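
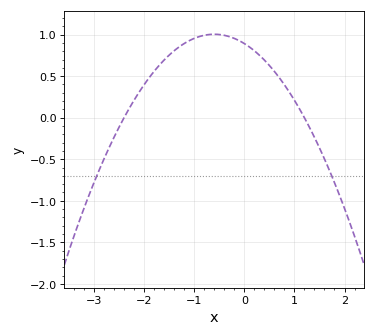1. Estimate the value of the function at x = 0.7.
0.5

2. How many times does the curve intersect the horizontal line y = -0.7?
2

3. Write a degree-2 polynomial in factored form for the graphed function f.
y = -0.31(x + 2.4)(x - 1.2)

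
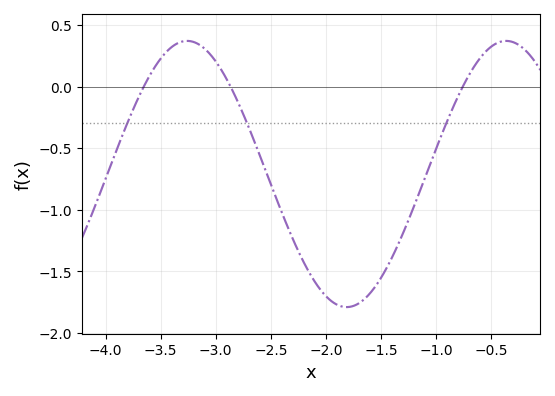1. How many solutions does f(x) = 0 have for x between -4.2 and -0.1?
3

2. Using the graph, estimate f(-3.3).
0.366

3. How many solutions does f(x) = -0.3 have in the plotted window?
3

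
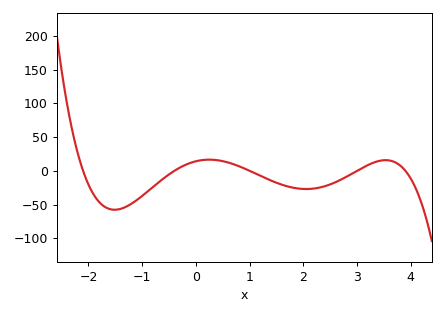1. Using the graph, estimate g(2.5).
-20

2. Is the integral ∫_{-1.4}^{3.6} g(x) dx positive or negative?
negative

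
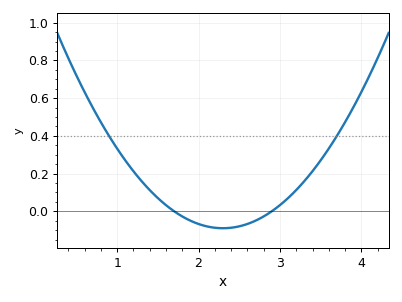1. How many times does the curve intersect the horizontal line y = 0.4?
2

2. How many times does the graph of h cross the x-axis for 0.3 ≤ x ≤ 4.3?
2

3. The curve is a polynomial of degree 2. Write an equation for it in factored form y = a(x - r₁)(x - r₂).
y = 0.25(x - 1.7)(x - 2.9)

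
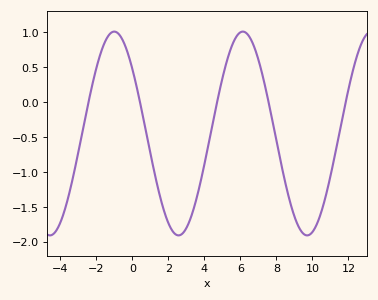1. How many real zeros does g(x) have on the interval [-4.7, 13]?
5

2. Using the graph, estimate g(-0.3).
0.74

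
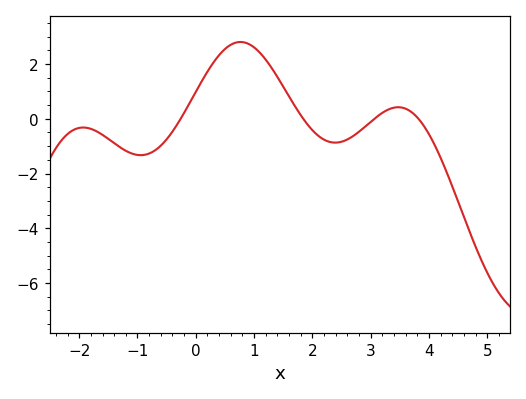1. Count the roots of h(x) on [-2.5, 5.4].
4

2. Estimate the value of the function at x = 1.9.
-0.162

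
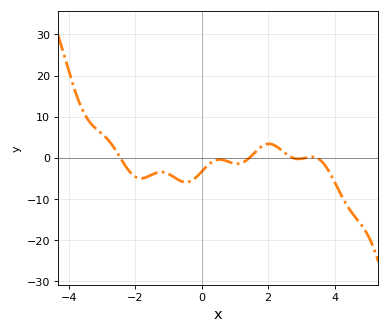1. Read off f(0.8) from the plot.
-1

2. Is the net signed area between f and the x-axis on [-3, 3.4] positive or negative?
negative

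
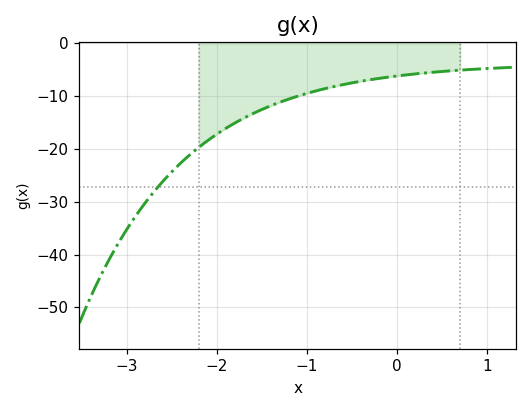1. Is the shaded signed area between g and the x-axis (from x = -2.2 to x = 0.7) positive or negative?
negative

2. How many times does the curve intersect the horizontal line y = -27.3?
1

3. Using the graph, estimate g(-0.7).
-8.18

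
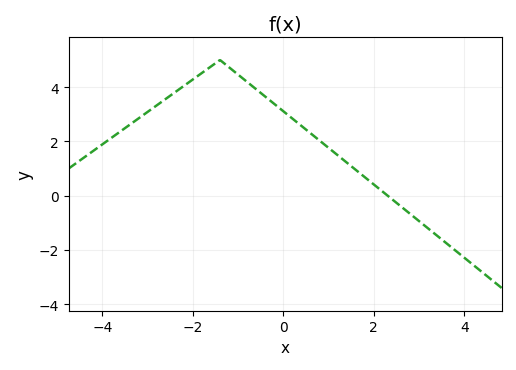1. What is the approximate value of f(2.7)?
-0.53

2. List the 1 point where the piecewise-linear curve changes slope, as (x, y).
(-1.4, 5)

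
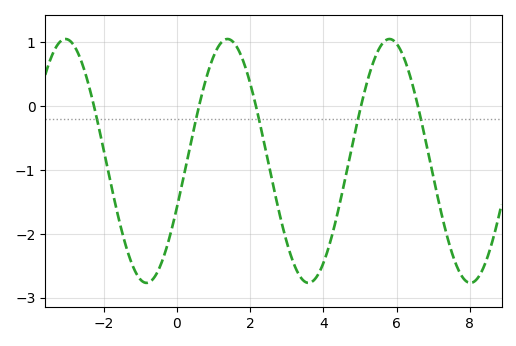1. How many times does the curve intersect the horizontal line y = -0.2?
5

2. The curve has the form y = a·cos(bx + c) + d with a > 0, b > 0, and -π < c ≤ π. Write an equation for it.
y = 1.91cos(1.4x - 2) - 0.86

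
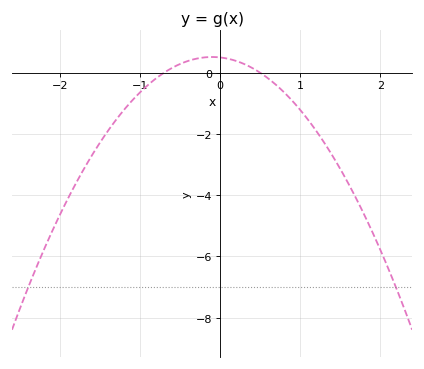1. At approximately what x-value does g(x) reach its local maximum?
-0.1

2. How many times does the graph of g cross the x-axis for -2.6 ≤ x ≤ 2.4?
2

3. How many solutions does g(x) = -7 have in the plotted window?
2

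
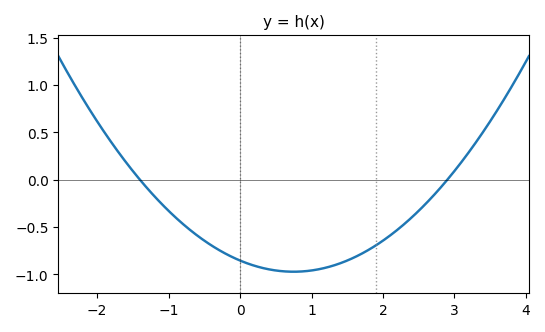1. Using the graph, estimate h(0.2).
-0.907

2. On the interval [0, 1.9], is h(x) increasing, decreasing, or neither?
neither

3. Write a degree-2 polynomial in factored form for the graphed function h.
y = 0.21(x + 1.4)(x - 2.9)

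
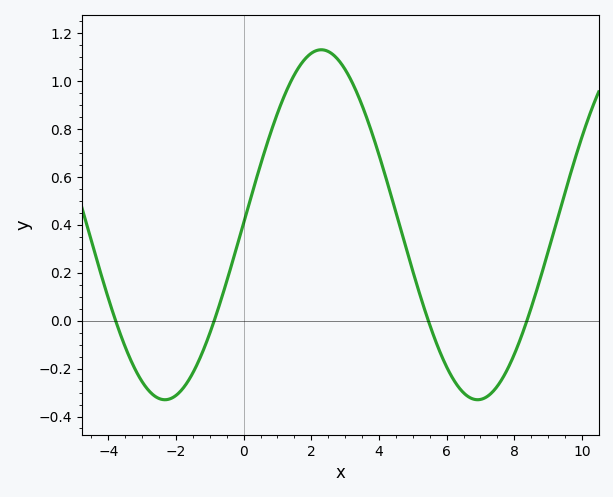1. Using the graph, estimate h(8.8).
0.192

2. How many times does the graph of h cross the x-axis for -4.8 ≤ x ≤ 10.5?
4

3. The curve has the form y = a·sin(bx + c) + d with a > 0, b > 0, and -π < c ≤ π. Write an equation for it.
y = 0.73sin(0.68x + 0.01) + 0.4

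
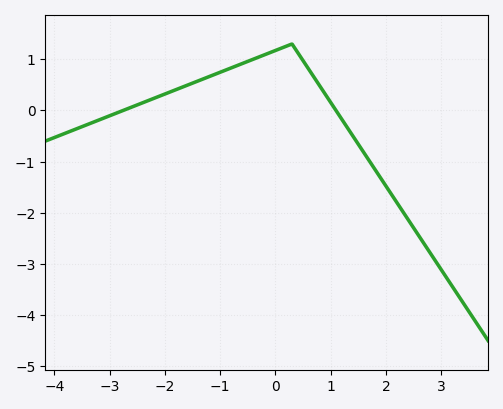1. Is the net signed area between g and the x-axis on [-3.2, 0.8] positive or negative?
positive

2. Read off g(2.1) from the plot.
-1.6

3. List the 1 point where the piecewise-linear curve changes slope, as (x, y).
(0.3, 1.3)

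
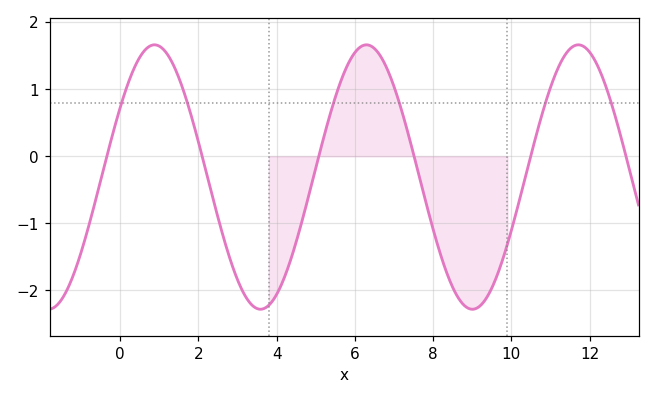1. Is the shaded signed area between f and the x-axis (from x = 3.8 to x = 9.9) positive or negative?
negative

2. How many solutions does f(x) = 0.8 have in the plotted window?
6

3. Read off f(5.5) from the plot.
0.9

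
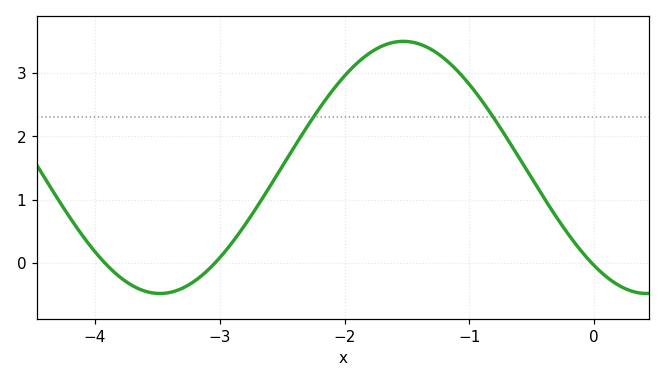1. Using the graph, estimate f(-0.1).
0.184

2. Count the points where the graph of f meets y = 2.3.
2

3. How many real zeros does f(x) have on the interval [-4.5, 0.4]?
3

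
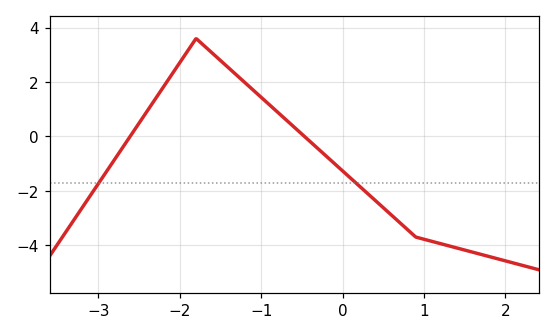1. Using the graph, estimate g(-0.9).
1.2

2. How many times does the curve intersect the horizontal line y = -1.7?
2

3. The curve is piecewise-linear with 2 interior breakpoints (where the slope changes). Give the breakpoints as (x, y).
(-1.8, 3.6); (0.9, -3.7)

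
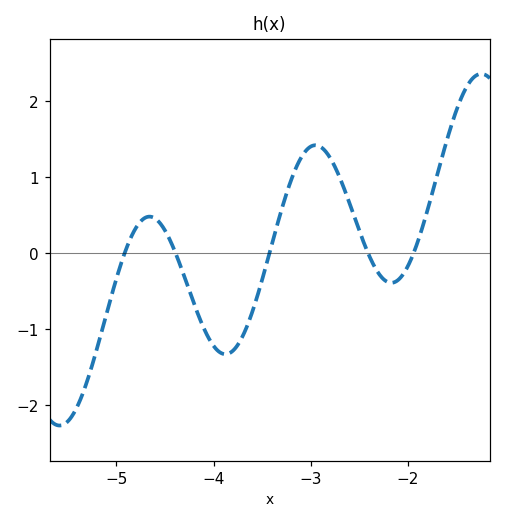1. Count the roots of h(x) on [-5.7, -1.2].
5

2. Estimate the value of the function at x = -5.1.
-0.8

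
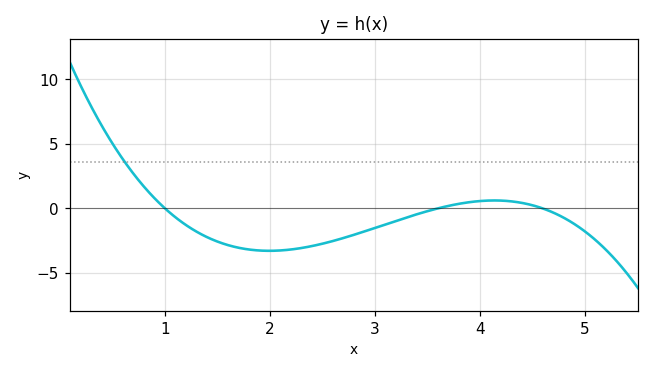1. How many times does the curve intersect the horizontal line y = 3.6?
1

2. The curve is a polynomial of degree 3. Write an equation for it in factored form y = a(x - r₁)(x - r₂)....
y = -0.79(x - 1)(x - 3.6)(x - 4.6)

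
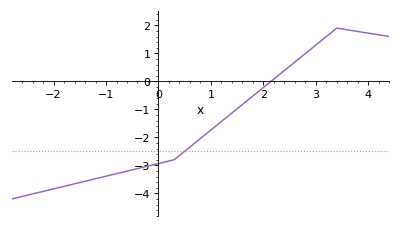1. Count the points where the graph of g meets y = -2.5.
1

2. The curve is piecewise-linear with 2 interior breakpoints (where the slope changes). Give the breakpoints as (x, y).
(0.3, -2.8); (3.4, 1.9)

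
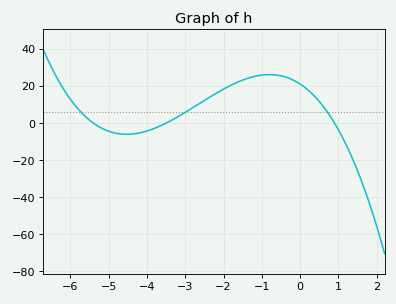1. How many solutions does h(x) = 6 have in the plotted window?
3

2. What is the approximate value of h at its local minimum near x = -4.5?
-6.03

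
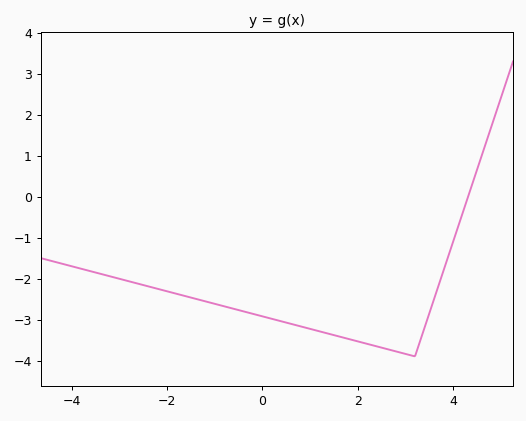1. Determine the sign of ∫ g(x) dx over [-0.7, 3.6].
negative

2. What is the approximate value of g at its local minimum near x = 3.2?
-3.9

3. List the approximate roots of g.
4.4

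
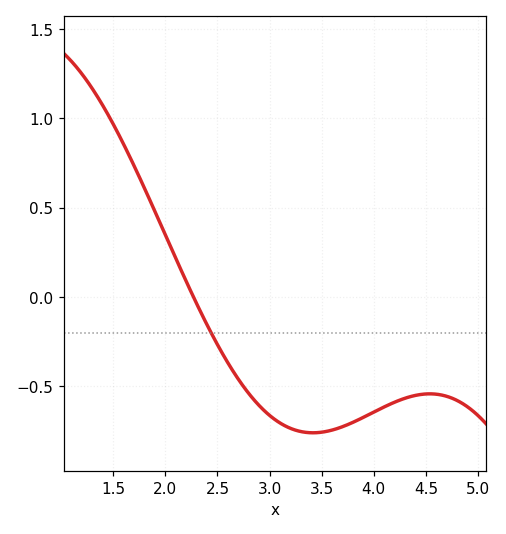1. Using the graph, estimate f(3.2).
-0.735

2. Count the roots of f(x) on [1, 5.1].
1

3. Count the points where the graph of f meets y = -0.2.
1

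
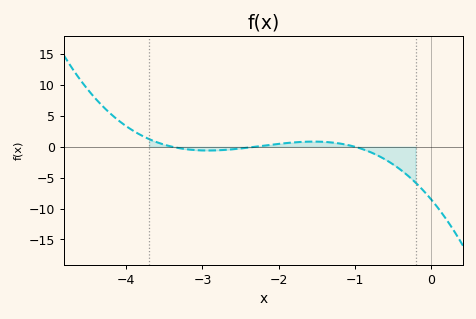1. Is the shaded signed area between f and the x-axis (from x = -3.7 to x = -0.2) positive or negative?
negative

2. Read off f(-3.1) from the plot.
-0.5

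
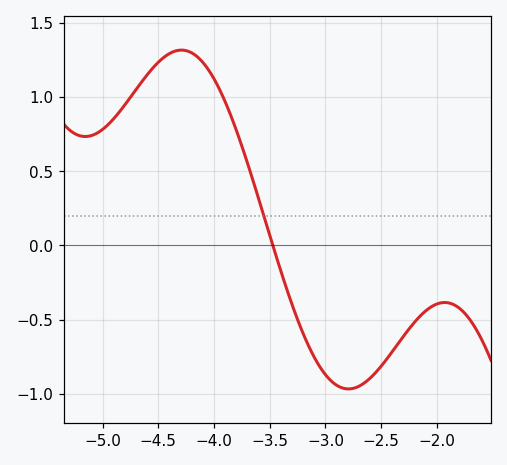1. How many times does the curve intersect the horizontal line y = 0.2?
1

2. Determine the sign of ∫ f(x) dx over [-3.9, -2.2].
negative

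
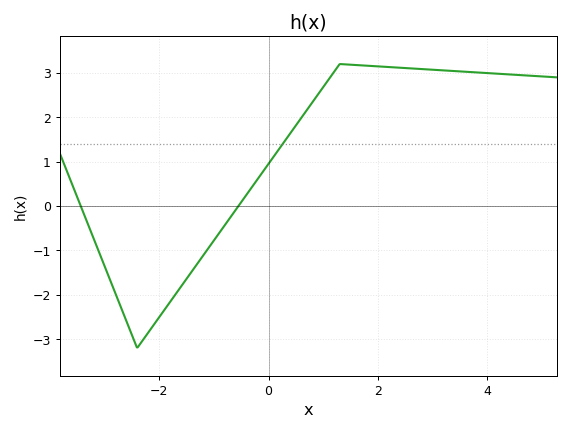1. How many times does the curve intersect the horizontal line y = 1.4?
1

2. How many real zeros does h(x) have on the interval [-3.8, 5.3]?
2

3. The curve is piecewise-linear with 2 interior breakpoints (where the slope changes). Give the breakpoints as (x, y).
(-2.4, -3.2); (1.3, 3.2)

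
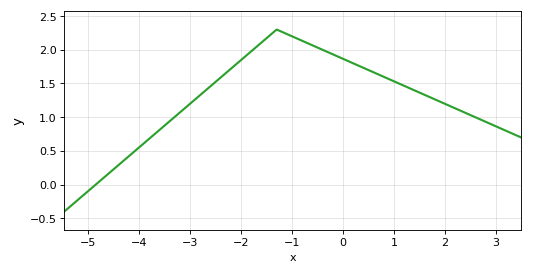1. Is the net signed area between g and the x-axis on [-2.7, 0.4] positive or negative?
positive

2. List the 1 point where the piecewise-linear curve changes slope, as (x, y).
(-1.3, 2.3)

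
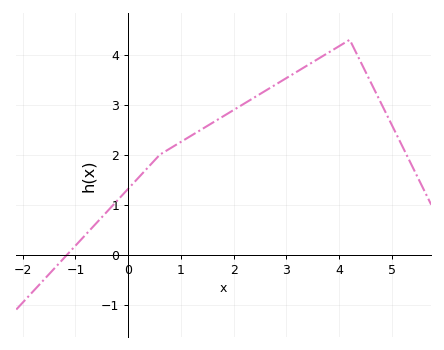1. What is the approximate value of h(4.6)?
3.44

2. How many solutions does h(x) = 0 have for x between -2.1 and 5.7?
1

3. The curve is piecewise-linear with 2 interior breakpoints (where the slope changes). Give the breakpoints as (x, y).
(0.6, 2); (4.2, 4.3)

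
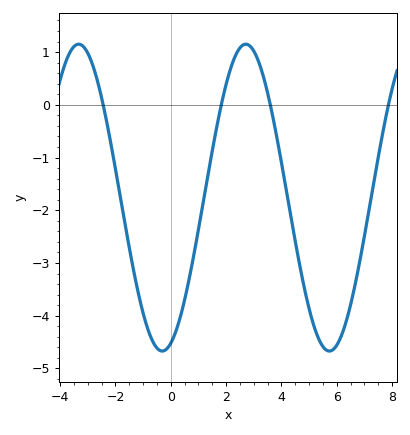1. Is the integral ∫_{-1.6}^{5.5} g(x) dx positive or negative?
negative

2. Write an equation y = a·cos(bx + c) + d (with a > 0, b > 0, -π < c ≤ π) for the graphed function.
y = 2.91cos(1.04x - 2.82) - 1.76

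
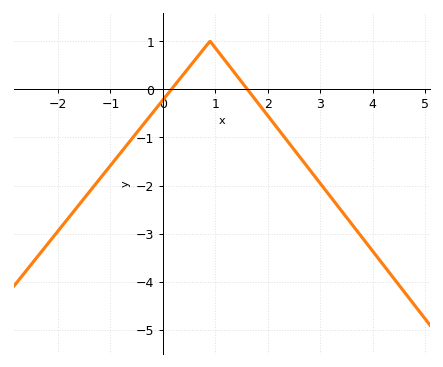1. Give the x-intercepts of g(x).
0.2, 1.6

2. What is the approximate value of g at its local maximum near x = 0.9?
1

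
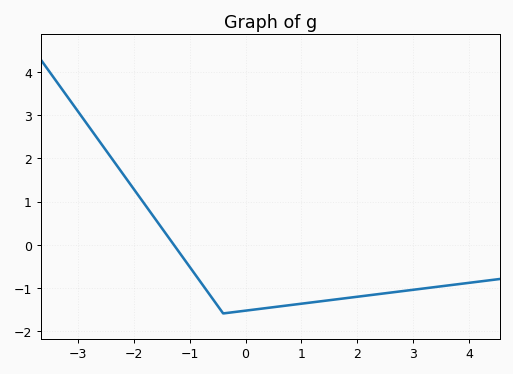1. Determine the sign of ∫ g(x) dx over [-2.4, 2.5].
negative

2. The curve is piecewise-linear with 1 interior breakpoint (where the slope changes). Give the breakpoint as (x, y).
(-0.4, -1.6)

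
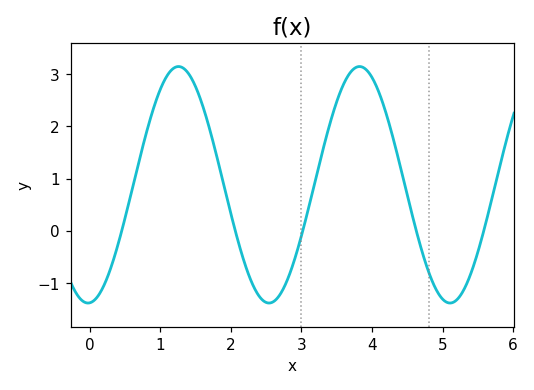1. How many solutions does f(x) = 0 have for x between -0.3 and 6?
5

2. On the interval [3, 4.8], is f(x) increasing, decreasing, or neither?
neither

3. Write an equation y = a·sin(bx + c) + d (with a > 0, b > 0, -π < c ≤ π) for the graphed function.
y = 2.27sin(2.45x - 1.51) + 0.88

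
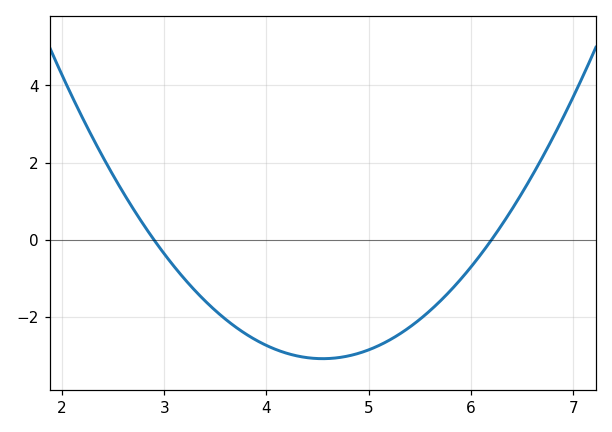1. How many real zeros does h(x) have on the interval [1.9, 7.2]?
2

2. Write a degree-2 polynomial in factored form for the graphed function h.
y = 1.13(x - 2.9)(x - 6.2)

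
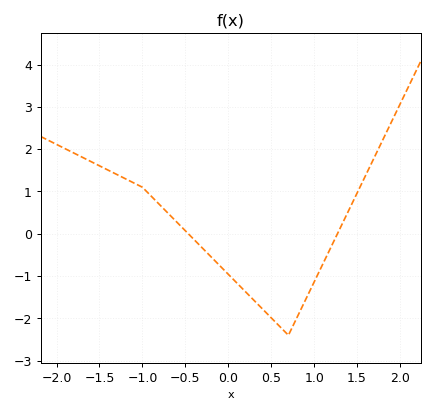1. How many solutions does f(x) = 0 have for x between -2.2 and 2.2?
2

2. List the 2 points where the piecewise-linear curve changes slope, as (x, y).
(-1, 1.1); (0.7, -2.4)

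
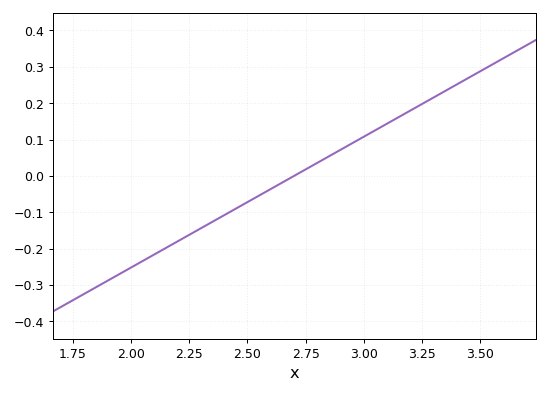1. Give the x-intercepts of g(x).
2.7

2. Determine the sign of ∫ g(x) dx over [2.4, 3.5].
positive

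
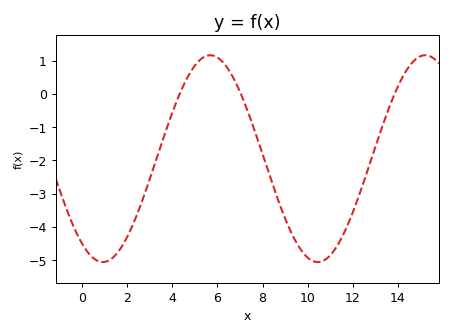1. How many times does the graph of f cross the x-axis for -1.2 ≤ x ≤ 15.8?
3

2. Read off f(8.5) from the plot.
-2.8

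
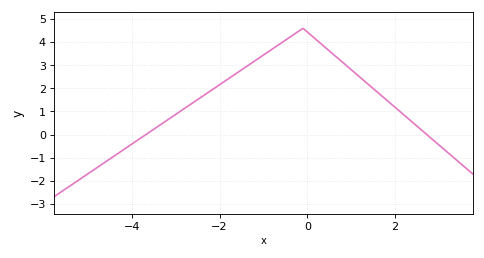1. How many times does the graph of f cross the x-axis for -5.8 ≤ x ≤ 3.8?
2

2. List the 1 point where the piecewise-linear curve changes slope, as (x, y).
(-0.1, 4.6)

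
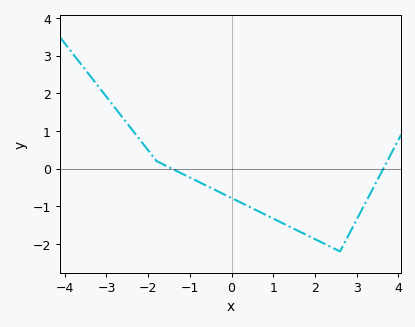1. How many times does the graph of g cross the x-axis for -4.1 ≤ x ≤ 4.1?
2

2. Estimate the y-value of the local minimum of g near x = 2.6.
-2.2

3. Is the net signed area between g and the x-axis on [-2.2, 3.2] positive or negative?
negative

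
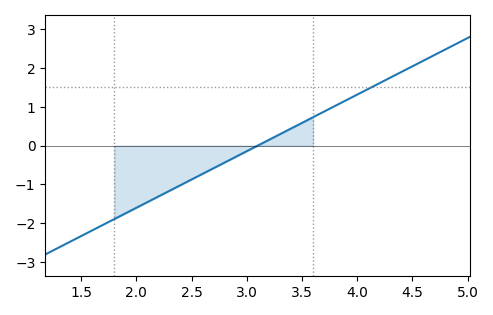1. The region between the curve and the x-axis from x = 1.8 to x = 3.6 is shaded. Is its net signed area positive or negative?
negative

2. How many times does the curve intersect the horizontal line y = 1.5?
1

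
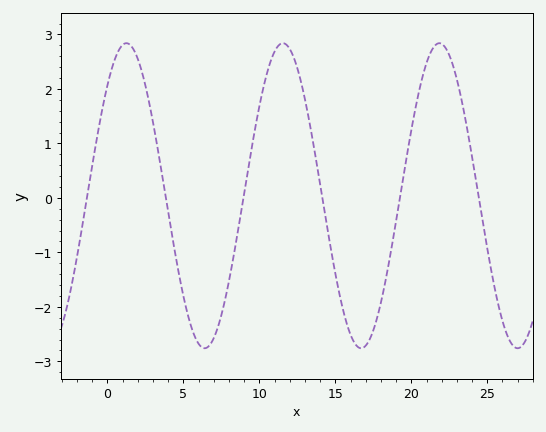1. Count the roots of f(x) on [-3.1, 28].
6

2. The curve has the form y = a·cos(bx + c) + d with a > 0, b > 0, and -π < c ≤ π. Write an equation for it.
y = 2.8cos(0.61x - 0.76) + 0.04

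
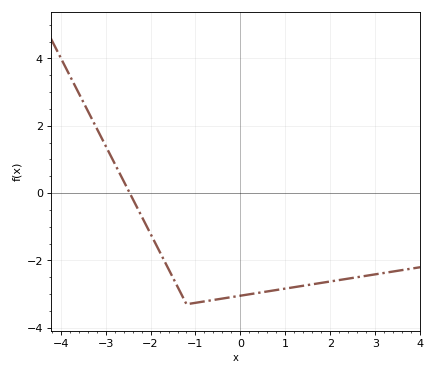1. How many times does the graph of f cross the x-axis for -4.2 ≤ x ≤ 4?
1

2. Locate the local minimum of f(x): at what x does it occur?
-1.2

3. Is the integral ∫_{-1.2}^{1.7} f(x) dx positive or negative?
negative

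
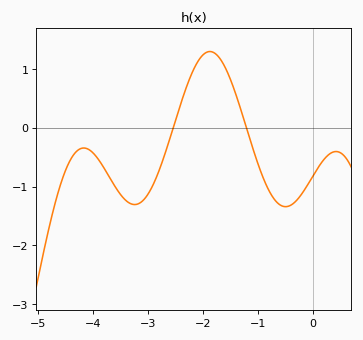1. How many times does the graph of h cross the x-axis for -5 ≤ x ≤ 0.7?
2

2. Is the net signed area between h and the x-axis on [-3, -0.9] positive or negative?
positive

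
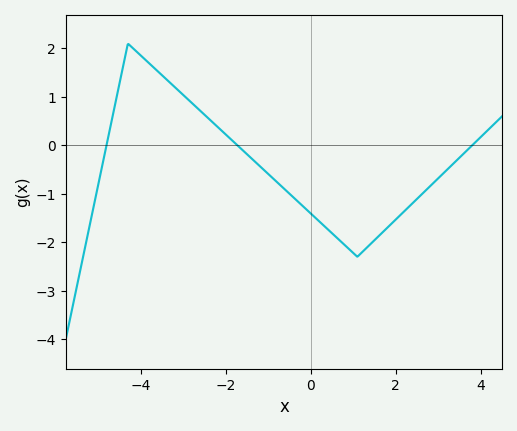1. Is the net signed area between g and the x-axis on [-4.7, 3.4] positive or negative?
negative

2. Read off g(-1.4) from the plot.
-0.3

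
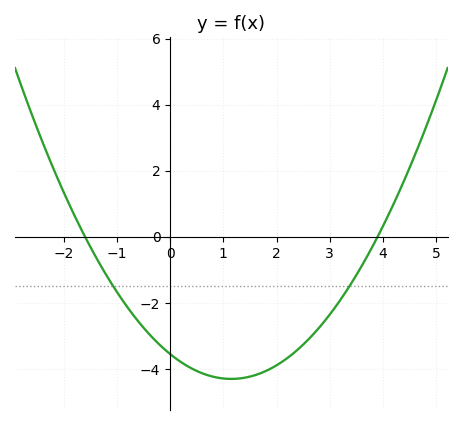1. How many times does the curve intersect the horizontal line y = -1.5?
2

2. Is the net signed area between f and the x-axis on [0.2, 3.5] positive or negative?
negative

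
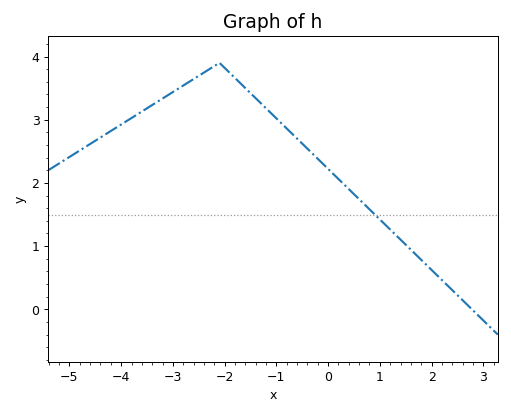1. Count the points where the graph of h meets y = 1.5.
1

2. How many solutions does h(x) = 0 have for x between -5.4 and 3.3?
1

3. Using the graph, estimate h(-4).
2.9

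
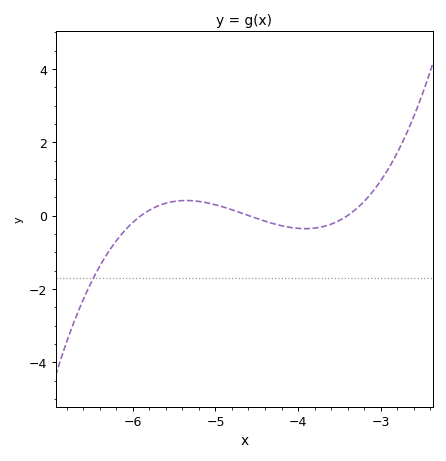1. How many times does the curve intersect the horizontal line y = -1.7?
1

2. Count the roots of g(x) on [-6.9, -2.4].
3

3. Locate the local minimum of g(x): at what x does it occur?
-3.91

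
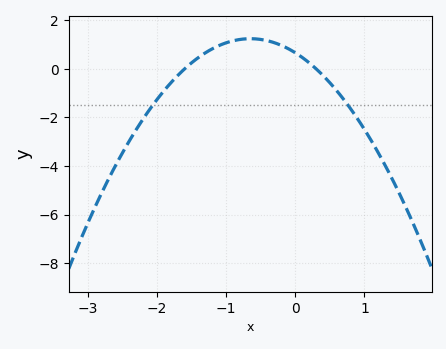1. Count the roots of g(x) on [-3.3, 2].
2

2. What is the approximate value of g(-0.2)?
1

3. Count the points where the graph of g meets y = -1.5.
2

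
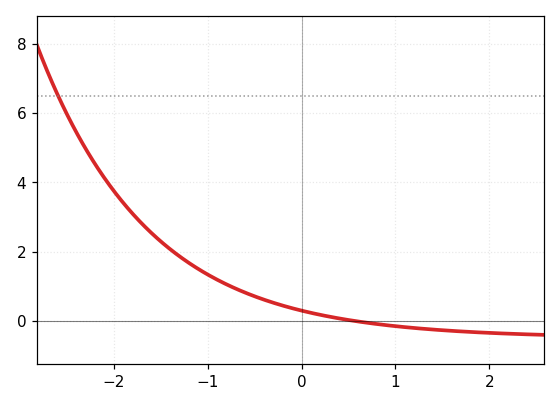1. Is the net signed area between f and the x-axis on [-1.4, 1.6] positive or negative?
positive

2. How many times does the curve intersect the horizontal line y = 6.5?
1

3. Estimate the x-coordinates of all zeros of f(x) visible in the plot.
0.569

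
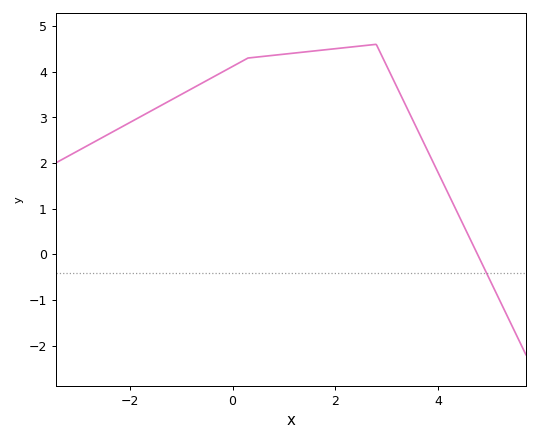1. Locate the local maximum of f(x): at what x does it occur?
2.8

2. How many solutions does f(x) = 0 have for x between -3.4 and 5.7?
1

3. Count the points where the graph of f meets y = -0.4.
1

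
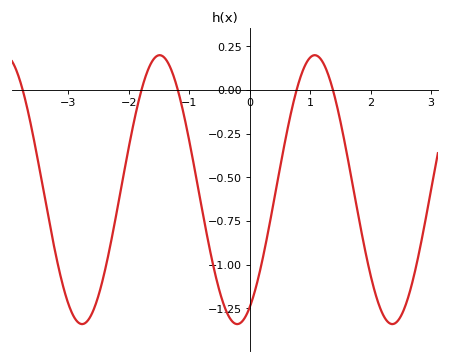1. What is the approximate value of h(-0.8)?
-0.66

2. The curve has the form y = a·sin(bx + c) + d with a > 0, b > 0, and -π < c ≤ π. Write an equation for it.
y = 0.77sin(2.5x - 1.1) - 0.57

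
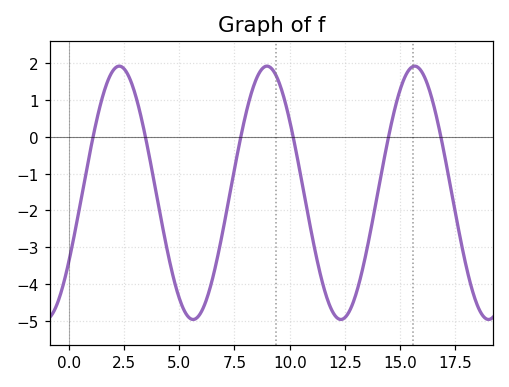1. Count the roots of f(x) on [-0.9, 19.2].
6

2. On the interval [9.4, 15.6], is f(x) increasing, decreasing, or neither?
neither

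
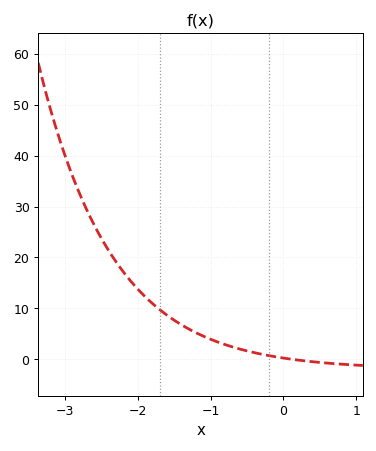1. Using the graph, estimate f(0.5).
-0.62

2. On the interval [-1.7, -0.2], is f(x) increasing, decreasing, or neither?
decreasing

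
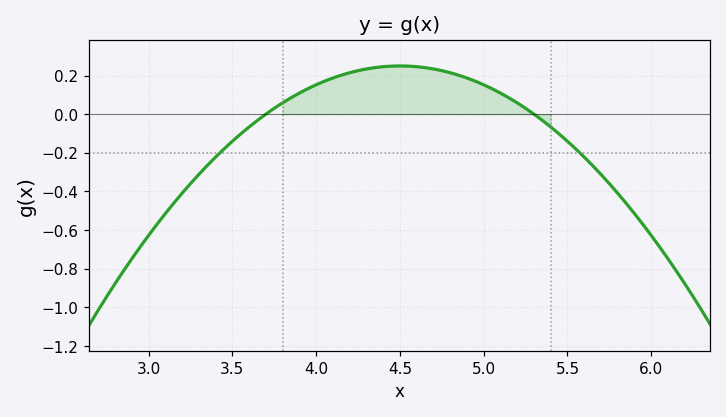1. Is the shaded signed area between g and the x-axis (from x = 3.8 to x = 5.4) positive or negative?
positive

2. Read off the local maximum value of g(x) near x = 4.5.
0.25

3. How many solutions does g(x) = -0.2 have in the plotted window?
2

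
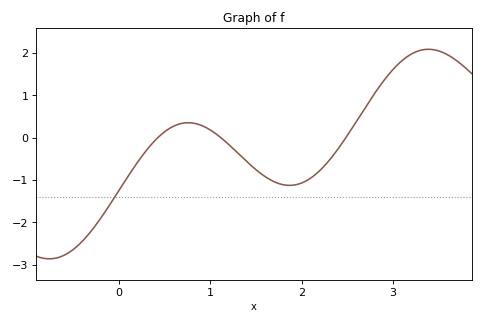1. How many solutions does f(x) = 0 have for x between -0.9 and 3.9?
3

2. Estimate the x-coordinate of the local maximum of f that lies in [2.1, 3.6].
3.39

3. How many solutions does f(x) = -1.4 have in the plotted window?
1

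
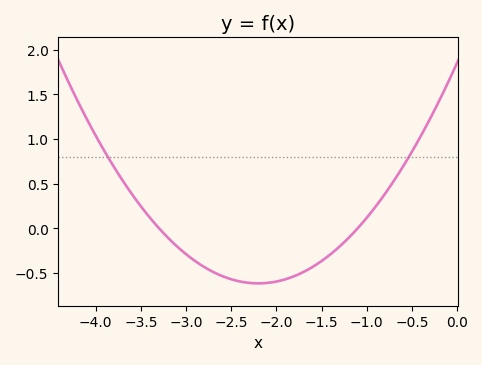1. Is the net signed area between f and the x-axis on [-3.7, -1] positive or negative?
negative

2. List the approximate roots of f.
-3.3, -1.1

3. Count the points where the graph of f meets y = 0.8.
2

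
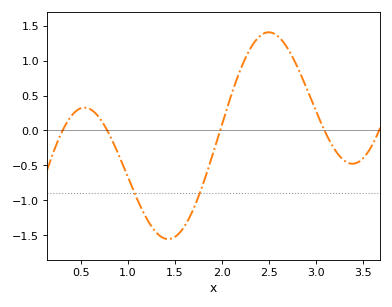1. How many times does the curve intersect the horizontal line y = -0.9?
2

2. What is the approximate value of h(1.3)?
-1.46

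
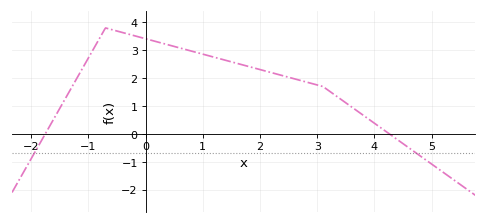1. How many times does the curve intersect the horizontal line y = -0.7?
2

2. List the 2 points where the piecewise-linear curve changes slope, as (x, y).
(-0.7, 3.8); (3.1, 1.7)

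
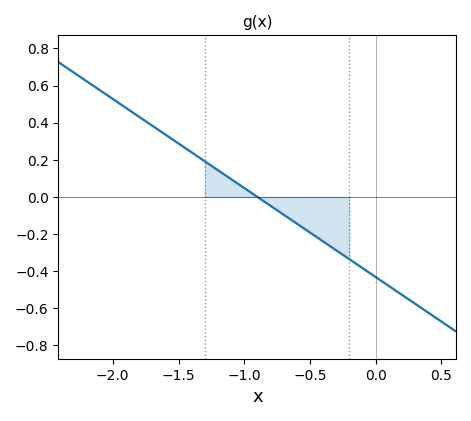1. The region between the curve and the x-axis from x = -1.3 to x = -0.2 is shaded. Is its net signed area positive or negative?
negative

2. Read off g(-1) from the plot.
0.048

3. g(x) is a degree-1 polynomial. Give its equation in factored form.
y = -0.48(x + 0.9)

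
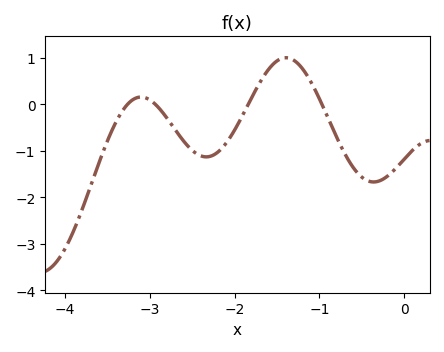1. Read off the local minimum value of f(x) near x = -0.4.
-1.7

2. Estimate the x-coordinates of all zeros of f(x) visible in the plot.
-3.3, -2.9, -1.8, -1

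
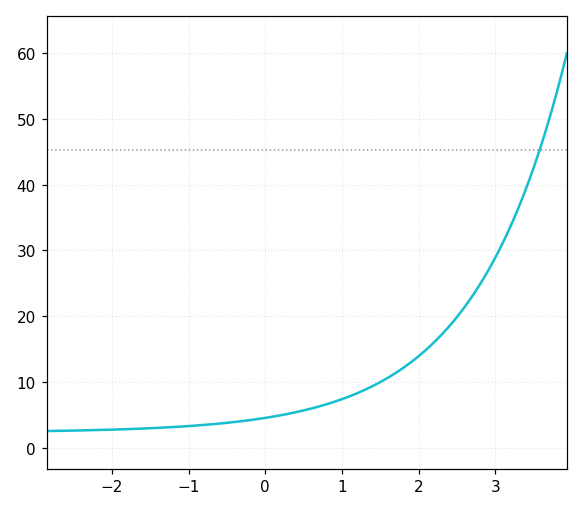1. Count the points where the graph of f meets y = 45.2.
1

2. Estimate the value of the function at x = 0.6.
6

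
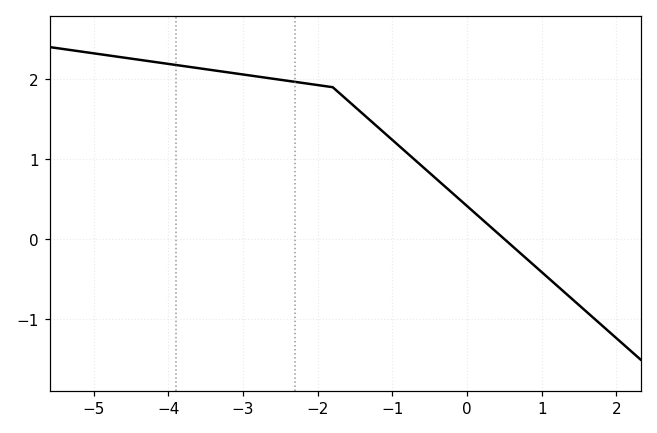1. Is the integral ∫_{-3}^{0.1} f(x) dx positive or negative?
positive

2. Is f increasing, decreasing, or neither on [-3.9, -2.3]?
decreasing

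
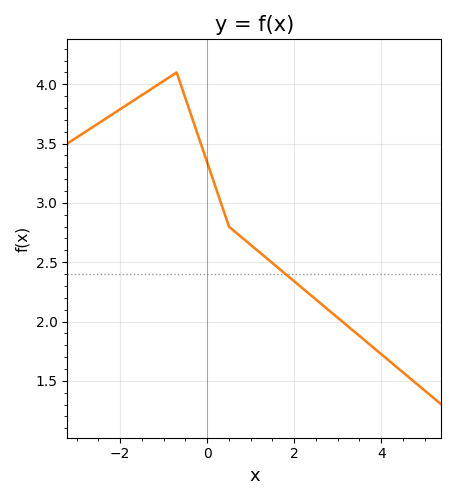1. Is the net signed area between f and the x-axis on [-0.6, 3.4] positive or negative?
positive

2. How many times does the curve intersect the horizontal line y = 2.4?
1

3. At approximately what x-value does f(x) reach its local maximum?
-0.6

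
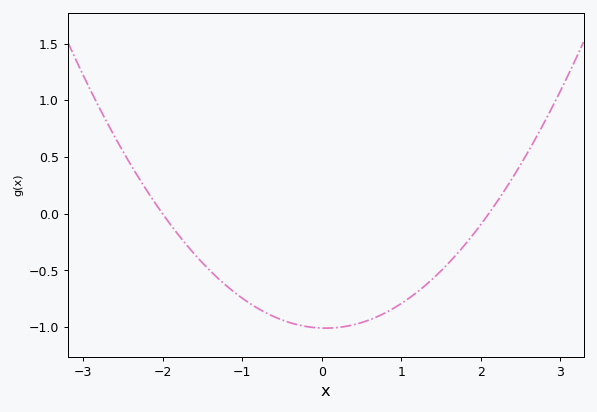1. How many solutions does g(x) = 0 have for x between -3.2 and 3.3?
2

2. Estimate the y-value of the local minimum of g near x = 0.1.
-1.01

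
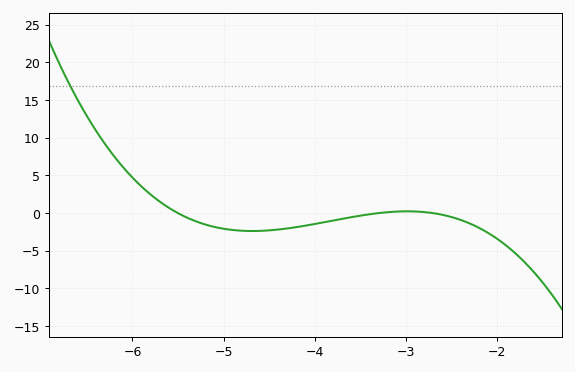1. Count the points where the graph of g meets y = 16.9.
1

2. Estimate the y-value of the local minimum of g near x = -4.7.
-2.5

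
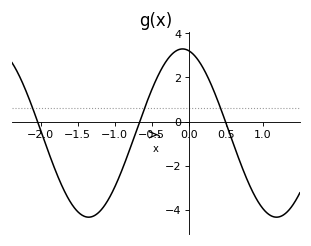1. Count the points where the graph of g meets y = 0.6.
3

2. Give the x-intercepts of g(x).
-2.04, -0.663, 0.493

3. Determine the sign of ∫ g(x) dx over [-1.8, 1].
negative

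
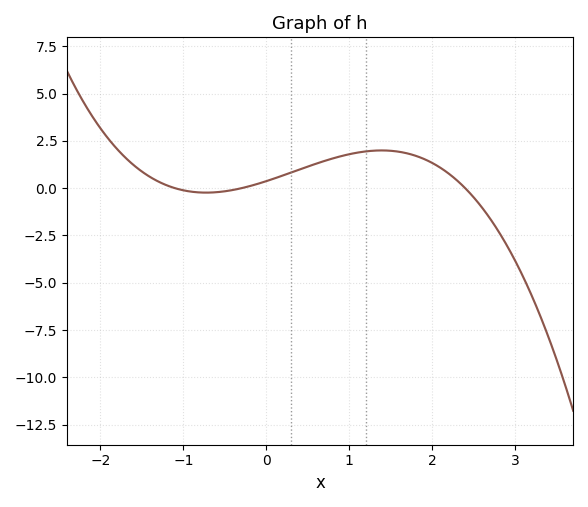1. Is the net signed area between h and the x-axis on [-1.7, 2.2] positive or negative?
positive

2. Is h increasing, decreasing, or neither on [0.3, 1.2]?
increasing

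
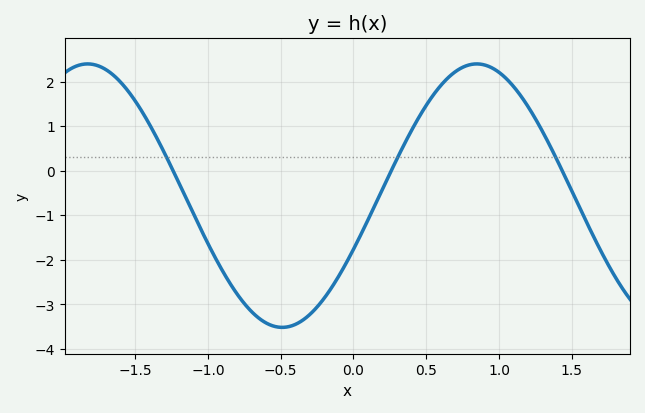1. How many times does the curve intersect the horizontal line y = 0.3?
3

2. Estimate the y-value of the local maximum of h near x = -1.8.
2.4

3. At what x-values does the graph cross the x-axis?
-1.24, 0.259, 1.43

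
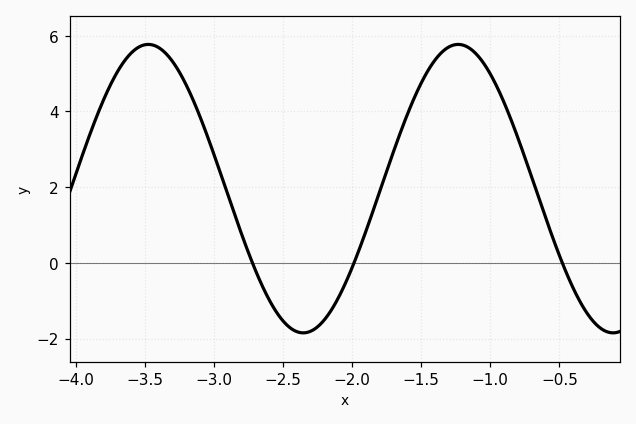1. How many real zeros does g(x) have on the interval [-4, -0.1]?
3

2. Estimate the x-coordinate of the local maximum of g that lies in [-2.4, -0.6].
-1.2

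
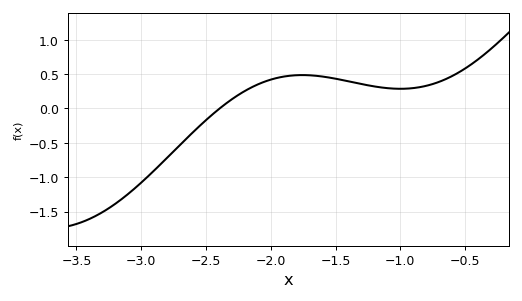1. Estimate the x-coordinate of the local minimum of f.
-1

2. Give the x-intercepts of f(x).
-2.4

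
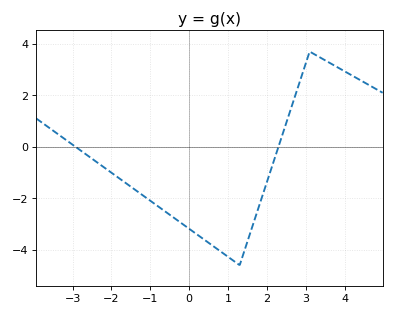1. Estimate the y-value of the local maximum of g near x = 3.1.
3.7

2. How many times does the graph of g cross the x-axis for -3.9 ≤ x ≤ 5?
2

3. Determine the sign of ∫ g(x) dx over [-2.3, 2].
negative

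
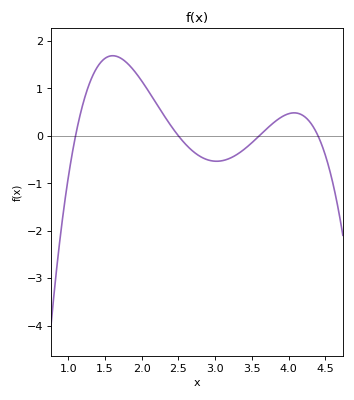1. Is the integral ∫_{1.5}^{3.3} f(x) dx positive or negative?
positive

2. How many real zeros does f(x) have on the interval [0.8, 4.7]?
4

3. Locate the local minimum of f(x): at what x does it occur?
3.02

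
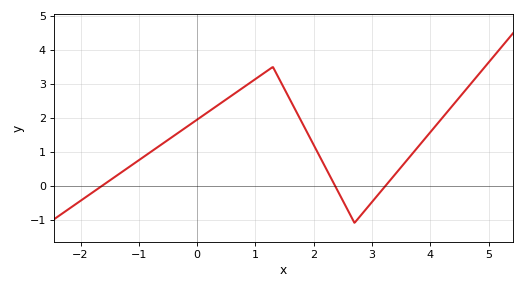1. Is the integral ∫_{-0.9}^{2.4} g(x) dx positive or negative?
positive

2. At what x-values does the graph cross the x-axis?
-1.6, 2.4, 3.2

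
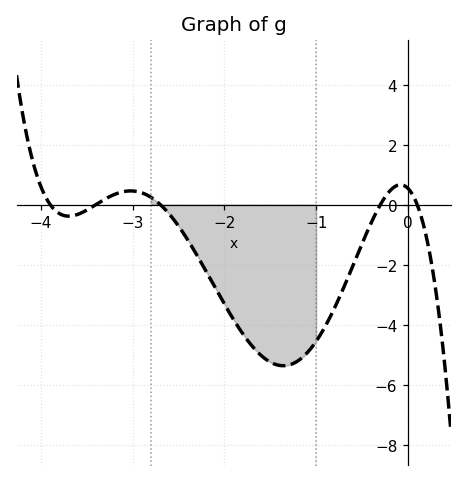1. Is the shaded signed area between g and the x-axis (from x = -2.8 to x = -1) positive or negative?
negative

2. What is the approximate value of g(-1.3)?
-5.35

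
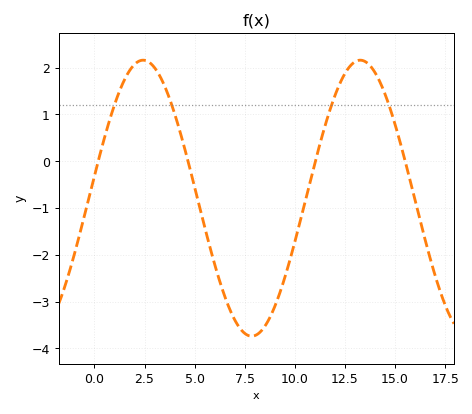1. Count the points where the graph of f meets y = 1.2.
4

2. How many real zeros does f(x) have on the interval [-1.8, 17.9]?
4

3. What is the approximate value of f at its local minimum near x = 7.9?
-3.74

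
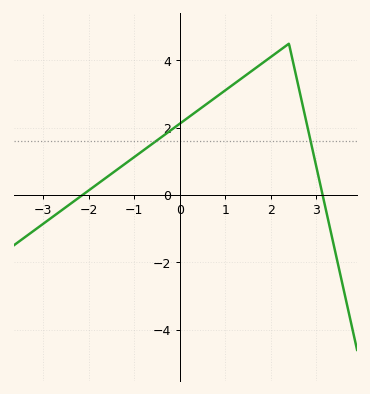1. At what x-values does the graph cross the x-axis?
-2.2, 3.2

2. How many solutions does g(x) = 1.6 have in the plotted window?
2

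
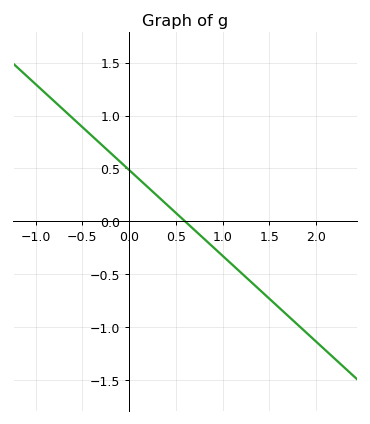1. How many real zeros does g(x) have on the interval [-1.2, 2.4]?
1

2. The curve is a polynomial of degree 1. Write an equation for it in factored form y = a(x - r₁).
y = -0.81(x - 0.6)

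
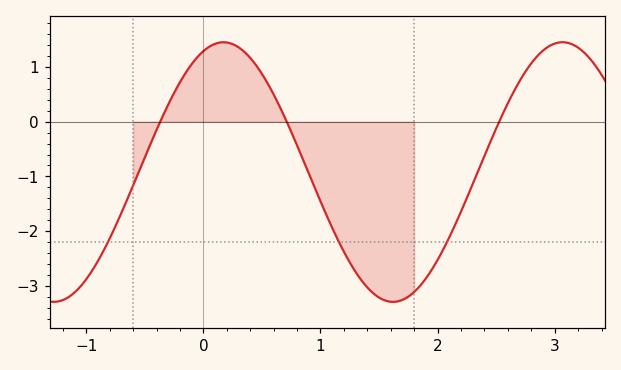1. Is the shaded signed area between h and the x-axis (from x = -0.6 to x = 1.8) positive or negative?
negative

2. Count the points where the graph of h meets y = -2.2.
3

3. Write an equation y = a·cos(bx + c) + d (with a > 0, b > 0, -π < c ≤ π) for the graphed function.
y = 2.37cos(2.2x - 0.37) - 0.92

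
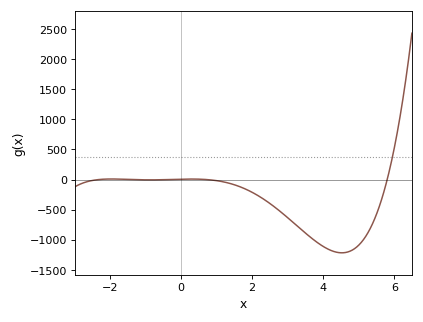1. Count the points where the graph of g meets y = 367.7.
1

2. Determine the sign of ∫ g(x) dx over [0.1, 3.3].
negative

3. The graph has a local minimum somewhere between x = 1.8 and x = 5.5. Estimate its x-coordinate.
4.6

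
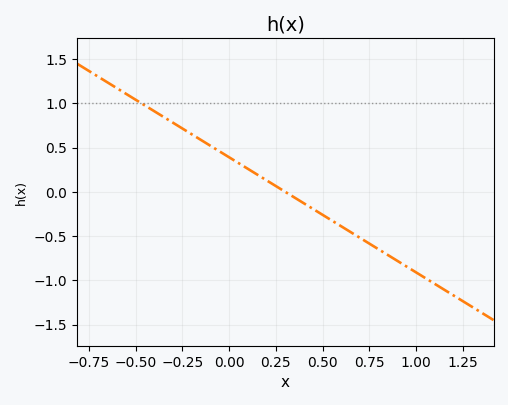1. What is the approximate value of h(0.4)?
-0.15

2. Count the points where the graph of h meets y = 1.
1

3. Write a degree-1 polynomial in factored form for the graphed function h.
y = -1.3(x - 0.3)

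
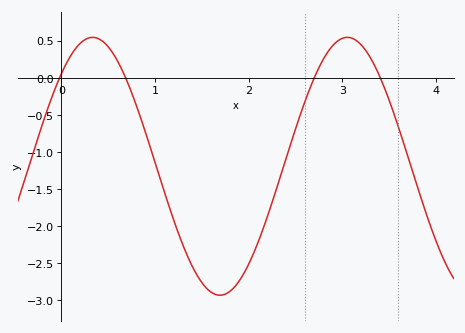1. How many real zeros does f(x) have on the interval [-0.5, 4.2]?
4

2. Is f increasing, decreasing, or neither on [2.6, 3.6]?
neither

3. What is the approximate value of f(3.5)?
-0.3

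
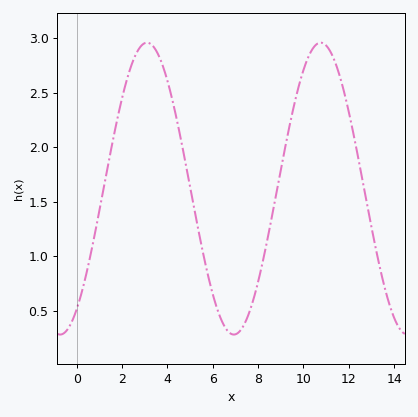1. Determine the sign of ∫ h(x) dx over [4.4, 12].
positive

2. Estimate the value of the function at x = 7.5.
0.424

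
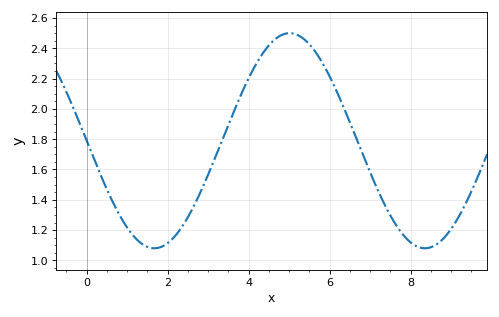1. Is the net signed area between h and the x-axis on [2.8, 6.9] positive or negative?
positive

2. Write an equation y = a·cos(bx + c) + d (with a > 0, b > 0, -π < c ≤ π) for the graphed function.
y = 0.71cos(0.94x + 1.57) + 1.79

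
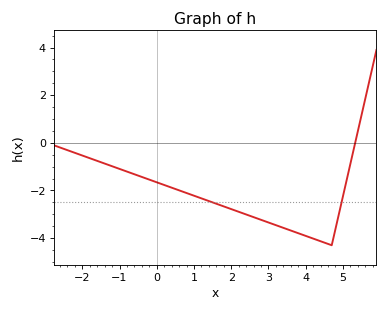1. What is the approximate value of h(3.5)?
-3.63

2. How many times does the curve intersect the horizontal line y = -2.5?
2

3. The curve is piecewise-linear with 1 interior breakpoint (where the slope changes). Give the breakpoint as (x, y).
(4.7, -4.3)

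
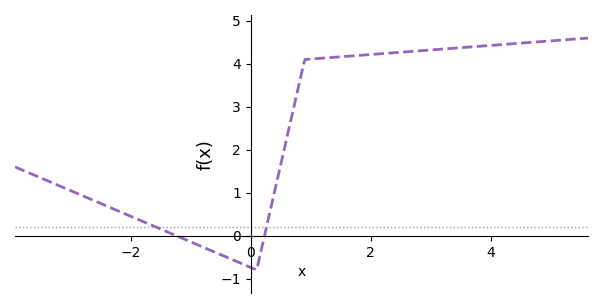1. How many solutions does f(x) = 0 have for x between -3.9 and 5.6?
2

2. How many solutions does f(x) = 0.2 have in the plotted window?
2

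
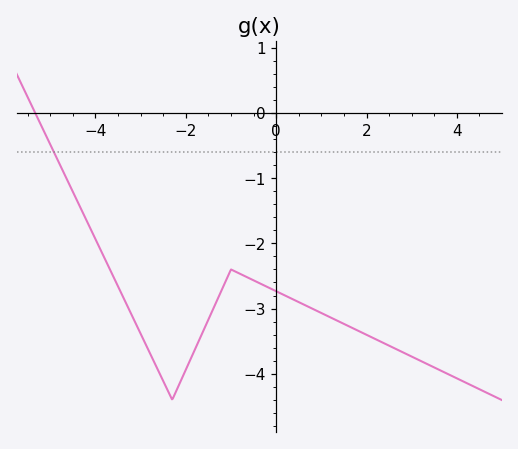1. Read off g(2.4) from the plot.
-3.54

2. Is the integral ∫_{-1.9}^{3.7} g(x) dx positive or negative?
negative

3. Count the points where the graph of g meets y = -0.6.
1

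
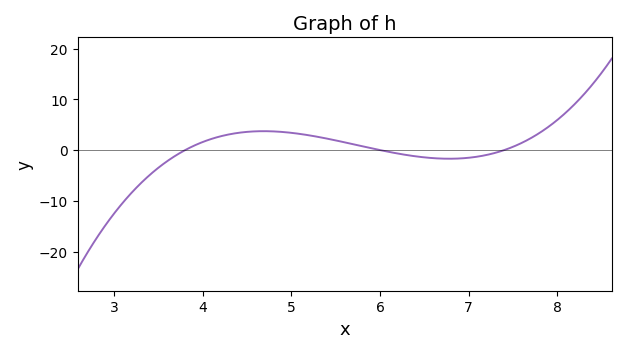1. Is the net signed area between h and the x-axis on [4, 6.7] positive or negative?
positive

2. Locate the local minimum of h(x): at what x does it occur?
6.8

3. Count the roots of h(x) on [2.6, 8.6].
3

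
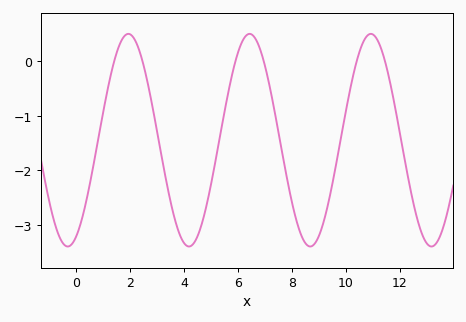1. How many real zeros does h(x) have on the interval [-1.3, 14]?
6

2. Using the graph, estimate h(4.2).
-3.4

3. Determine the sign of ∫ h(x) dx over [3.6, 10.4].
negative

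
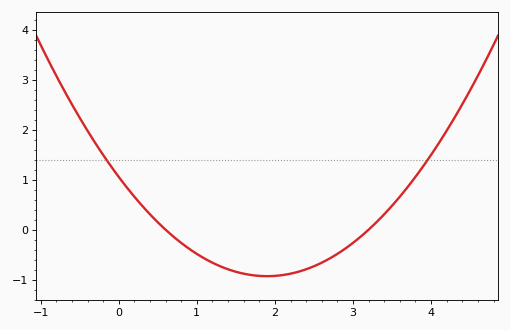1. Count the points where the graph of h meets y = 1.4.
2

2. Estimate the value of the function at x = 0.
1.06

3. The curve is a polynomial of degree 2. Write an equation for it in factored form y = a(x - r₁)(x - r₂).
y = 0.55(x - 0.6)(x - 3.2)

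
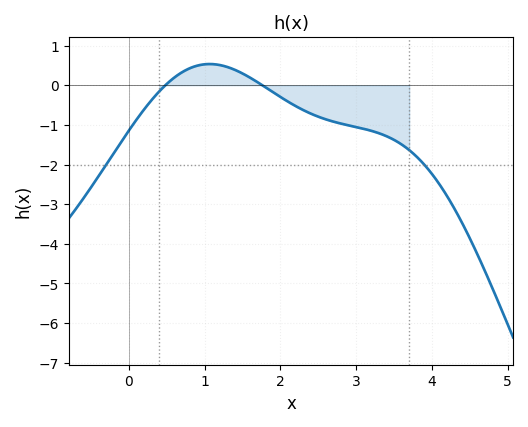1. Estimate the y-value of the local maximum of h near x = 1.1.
0.5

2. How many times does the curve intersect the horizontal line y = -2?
2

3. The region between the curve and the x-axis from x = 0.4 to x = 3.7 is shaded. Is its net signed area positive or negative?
negative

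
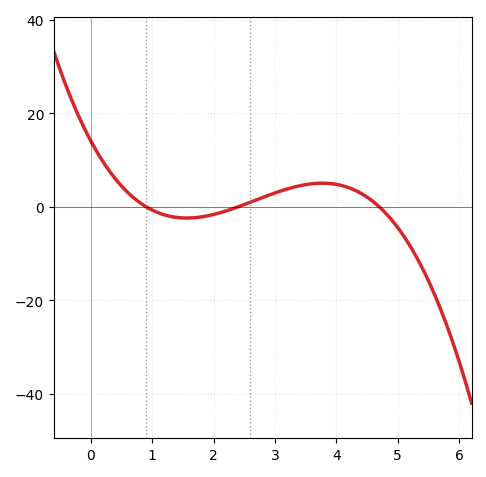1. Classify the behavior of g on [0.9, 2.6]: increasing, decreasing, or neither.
neither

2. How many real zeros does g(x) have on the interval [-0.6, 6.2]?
3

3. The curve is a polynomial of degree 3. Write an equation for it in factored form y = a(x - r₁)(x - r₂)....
y = -1.38(x - 0.9)(x - 2.4)(x - 4.7)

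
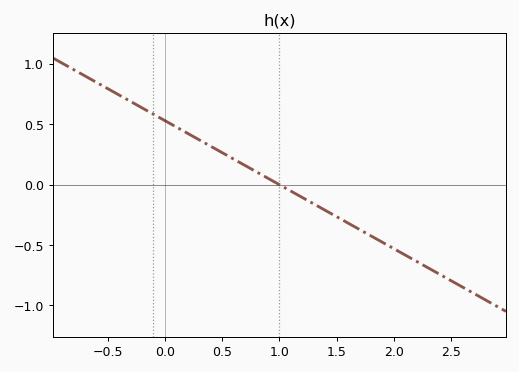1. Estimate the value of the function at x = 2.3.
-0.7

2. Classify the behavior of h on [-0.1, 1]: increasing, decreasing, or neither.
decreasing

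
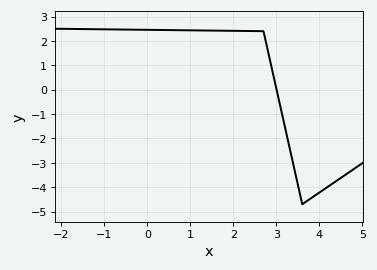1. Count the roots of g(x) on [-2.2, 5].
1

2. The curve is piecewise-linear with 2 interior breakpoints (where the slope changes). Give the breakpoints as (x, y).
(2.7, 2.4); (3.6, -4.7)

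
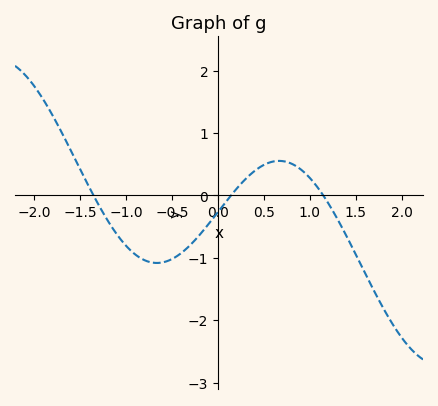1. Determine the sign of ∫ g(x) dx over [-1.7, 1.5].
negative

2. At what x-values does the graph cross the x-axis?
-1.4, 0.1, 1.1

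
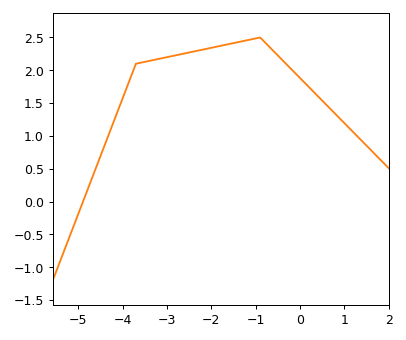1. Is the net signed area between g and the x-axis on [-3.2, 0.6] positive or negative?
positive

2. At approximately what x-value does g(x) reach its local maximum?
-0.901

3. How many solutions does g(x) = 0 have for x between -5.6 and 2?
1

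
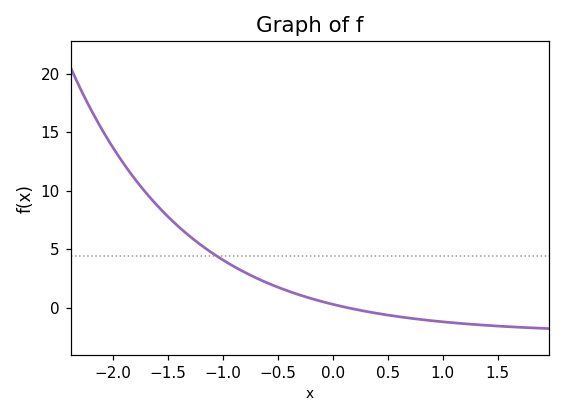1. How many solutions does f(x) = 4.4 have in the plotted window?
1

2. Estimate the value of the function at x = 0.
0.28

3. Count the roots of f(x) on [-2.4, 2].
1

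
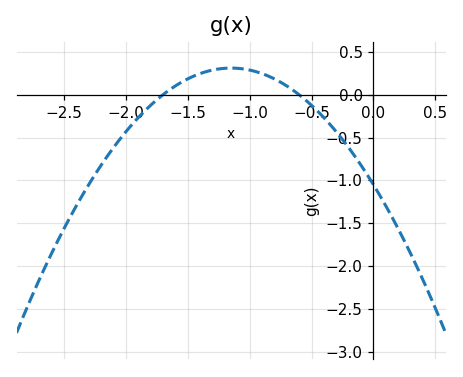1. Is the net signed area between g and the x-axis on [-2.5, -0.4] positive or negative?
negative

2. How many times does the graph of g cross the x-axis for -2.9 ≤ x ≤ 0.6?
2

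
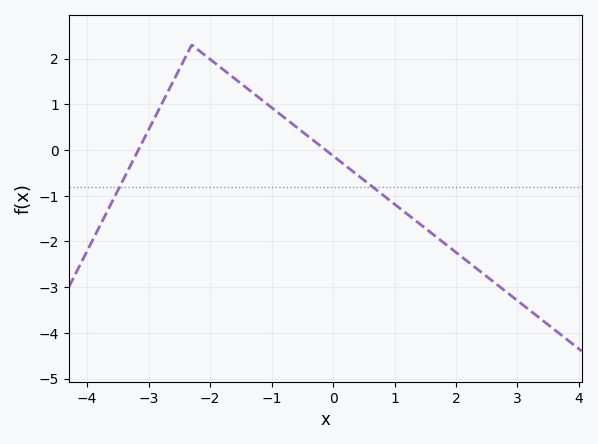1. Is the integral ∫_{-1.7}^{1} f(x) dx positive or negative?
positive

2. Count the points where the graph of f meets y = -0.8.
2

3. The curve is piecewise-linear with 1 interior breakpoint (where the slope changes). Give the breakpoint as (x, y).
(-2.3, 2.3)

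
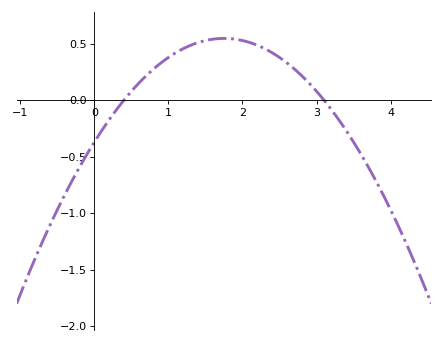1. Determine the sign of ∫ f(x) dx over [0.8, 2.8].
positive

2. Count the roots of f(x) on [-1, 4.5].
2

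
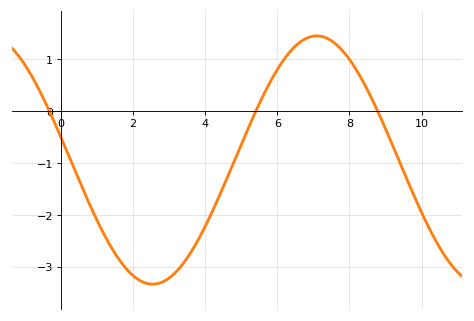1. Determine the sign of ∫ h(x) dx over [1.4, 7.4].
negative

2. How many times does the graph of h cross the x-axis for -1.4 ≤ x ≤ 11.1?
3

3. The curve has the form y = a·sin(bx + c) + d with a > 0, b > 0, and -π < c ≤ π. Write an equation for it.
y = 2.39sin(0.69x + 3) - 0.95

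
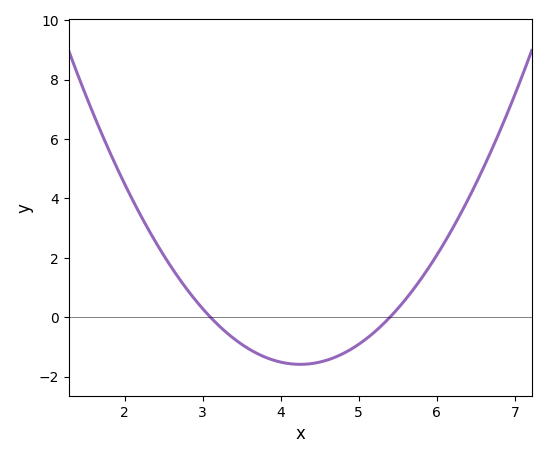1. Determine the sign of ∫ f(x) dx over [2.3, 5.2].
negative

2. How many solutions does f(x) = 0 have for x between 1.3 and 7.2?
2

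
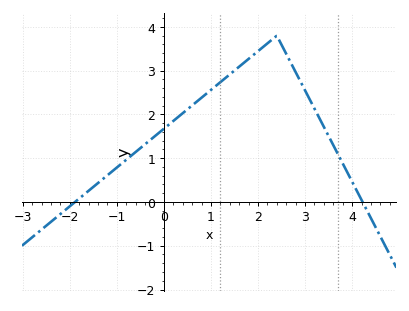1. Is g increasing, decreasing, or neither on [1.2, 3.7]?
neither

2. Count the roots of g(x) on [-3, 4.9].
2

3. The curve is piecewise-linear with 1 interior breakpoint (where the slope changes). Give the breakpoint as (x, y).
(2.4, 3.8)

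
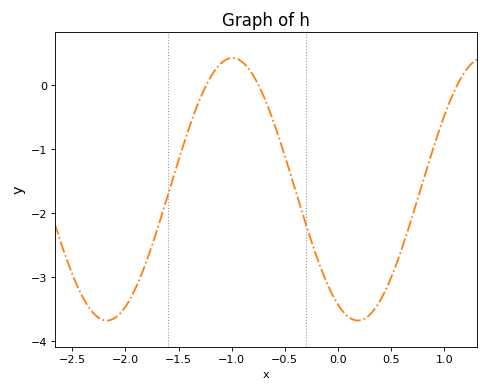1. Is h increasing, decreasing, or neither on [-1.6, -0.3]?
neither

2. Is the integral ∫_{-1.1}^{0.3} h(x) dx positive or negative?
negative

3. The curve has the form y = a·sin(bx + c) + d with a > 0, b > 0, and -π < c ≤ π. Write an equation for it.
y = 2.05sin(2.66x - 2.07) - 1.63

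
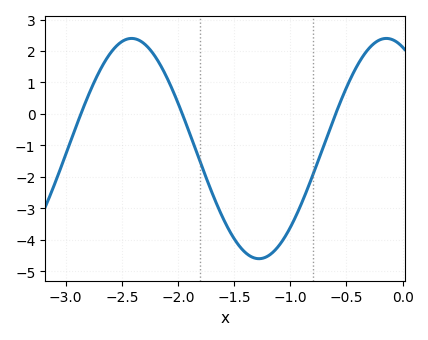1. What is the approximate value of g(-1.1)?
-4.2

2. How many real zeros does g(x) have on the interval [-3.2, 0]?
3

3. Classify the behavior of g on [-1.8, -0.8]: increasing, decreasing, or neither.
neither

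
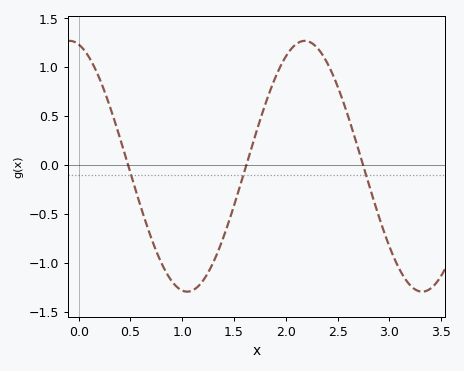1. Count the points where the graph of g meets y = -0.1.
3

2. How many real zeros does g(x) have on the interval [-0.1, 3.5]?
3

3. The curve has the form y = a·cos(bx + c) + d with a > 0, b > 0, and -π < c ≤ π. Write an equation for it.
y = 1.28cos(2.8x + 0.24) - 0.01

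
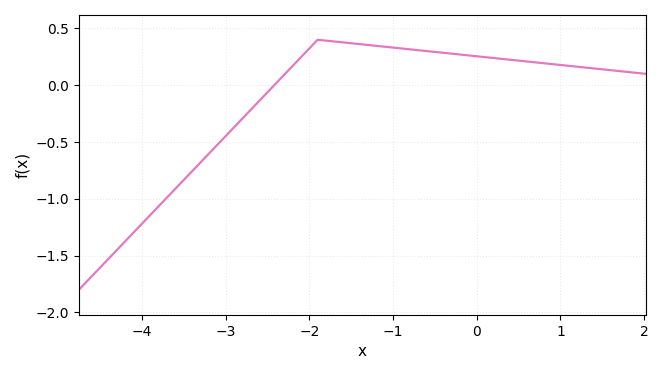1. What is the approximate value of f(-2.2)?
0.15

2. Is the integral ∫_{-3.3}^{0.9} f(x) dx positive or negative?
positive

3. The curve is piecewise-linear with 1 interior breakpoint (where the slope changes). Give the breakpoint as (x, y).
(-1.9, 0.4)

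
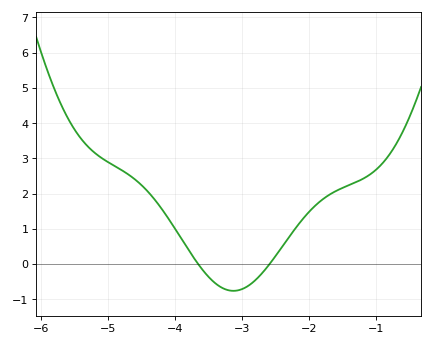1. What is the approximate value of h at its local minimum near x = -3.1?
-0.761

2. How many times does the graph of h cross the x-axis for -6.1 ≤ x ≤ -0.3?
2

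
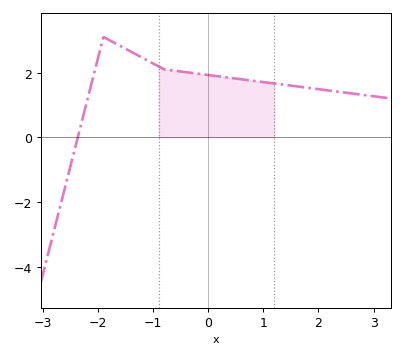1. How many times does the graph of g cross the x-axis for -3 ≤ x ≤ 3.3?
1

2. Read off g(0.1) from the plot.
2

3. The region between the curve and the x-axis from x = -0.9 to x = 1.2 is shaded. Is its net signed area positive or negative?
positive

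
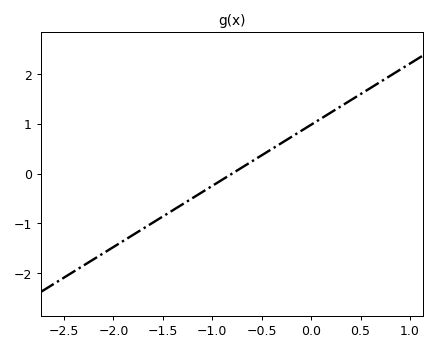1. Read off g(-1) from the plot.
-0.246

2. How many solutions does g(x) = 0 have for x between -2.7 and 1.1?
1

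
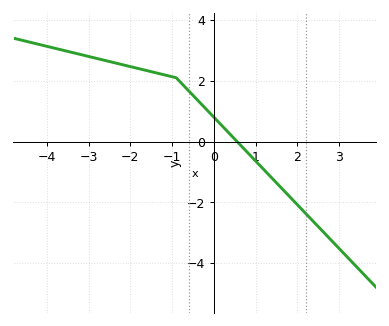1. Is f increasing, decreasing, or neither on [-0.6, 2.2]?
decreasing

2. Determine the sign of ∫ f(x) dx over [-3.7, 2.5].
positive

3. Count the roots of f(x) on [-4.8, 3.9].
1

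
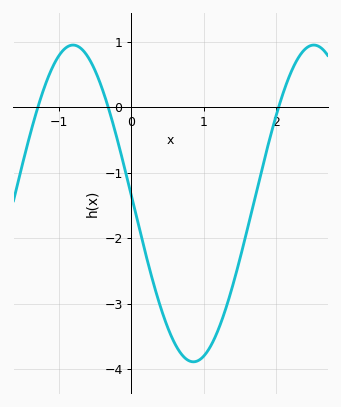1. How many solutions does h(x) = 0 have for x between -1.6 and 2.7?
3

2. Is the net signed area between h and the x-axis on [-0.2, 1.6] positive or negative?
negative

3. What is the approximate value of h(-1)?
0.8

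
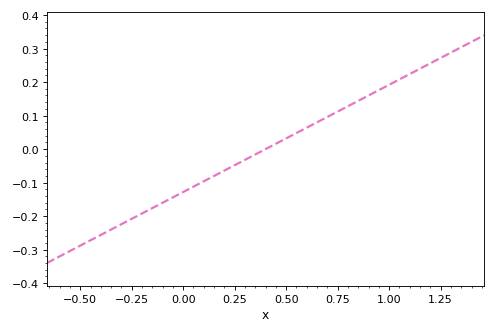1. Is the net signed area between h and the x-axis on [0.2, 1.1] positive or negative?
positive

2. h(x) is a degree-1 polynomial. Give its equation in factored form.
y = 0.32(x - 0.4)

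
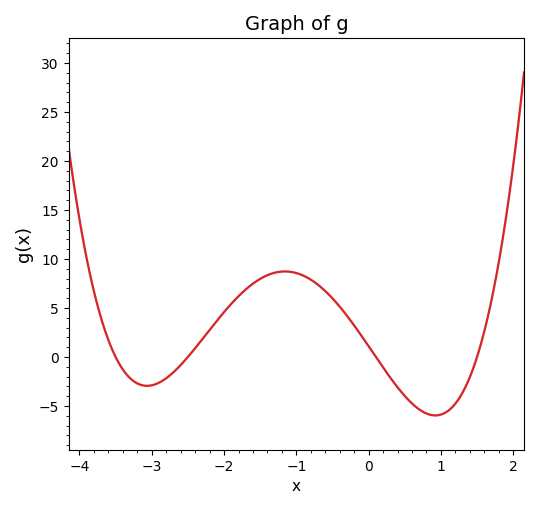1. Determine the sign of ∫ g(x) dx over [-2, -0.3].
positive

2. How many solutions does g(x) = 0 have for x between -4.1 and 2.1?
4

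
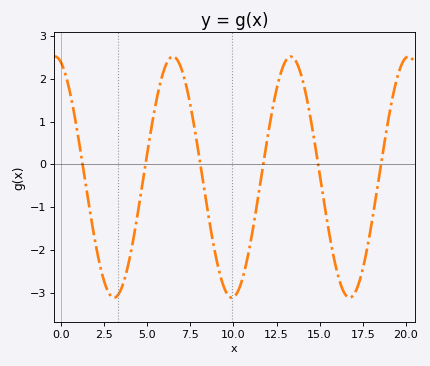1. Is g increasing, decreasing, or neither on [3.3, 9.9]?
neither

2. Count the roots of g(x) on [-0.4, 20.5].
6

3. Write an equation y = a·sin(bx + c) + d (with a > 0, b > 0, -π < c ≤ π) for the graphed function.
y = 2.82sin(0.92x + 1.88) - 0.3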